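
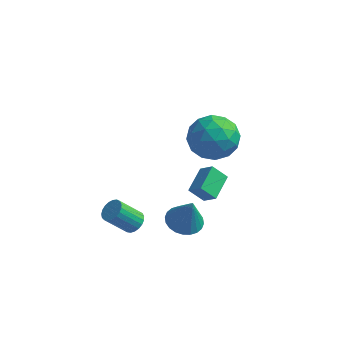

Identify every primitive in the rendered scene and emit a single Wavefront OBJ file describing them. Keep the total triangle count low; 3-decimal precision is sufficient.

v -1.527 -2.753 -2.605
v -1.119 -2.554 -2.197
v -1.985 -3.089 -1.068
v -2.393 -3.287 -1.475
v -1.272 -2.353 -2.22
v -2.138 -2.888 -1.091
v -1.47 -2.222 -2.309
v -2.336 -2.757 -1.18
v -1.678 -2.182 -2.45
v -2.543 -2.717 -1.321
v -1.859 -2.241 -2.617
v -2.725 -2.776 -1.488
v -1.983 -2.388 -2.782
v -2.849 -2.923 -1.653
v -2.028 -2.599 -2.916
v -2.894 -3.133 -1.787
v -1.987 -2.836 -2.997
v -2.853 -3.37 -1.867
v -1.866 -3.058 -3.009
v -2.732 -3.593 -1.88
v -1.686 -3.228 -2.952
v -2.552 -3.763 -1.823
v -1.479 -3.316 -2.835
v -2.345 -3.85 -1.705
v -1.28 -3.306 -2.677
v -2.146 -3.84 -1.548
v -1.124 -3.2 -2.508
v -1.99 -3.735 -1.379
v -1.038 -3.017 -2.355
v -1.904 -3.552 -1.226
v -1.036 -2.789 -2.245
v -1.902 -3.323 -1.116
v 0.552 -1.225 3.685
v 1.193 -0.15 3.696
v 2.087 -2.13 2.724
v 2.728 -1.055 2.735
v 2.523 -1.673 3.804
v 1.575 -1.113 4.398
v 1.705 -1.167 2.022
v 0.757 -0.607 2.616
v 1.906 -0.114 2.669
v 2.411 -0.427 3.77
v 0.869 -1.853 2.65
v 1.374 -2.166 3.751
v 0.738 -0.608 3.775
v 2.542 -1.672 2.645
v 2.422 -2.035 3.273
v 2.798 -1.403 3.28
v 0.962 -1.174 4.188
v 1.339 -0.543 4.194
v 2.121 -1.438 4.257
v 1.941 -1.737 2.226
v 2.318 -1.106 2.232
v 0.482 -0.877 3.14
v 0.858 -0.245 3.147
v 1.159 -0.842 2.163
v 1.534 0.045 3.178
v 2.436 -0.487 2.612
v 1.835 -0.553 2.194
v 1.277 -0.224 2.543
v 1.831 -0.139 3.825
v 2.733 -0.671 3.26
v 2.612 -1.034 3.888
v 2.055 -0.705 4.237
v 2.25 -0.118 3.221
v 0.547 -1.609 3.16
v 1.449 -2.141 2.595
v 1.225 -1.575 2.183
v 0.668 -1.246 2.532
v 0.844 -1.793 3.808
v 1.746 -2.325 3.242
v 2.003 -2.056 3.877
v 1.445 -1.727 4.226
v 1.03 -2.162 3.199
v 1.1 -3.37 -0.941
v 1.621 -4.046 -1.154
v 1.54 -3.53 0.641
v 1.837 -3.782 -1.188
v 1.941 -3.455 -1.184
v 1.917 -3.114 -1.143
v 1.769 -2.813 -1.071
v 1.518 -2.597 -0.98
v 1.204 -2.498 -0.882
v 0.874 -2.532 -0.794
v 0.578 -2.694 -0.728
v 0.362 -2.959 -0.694
v 0.258 -3.286 -0.698
v 0.282 -3.626 -0.739
v 0.431 -3.927 -0.811
v 0.681 -4.143 -0.902
v 0.995 -4.242 -1
v 1.325 -4.208 -1.088
v 0.039 0.134 -2.385
v 0.706 -0.094 -1.779
v 0.134 1.51 -1.972
v 0.801 1.282 -1.366
v 0.739 0.298 -3.094
v 1.406 0.07 -2.488
v 0.834 1.674 -2.681
v 1.501 1.446 -2.075
f 2 1 5
f 2 5 3
f 3 5 6
f 3 6 4
f 5 1 7
f 5 7 6
f 6 7 8
f 6 8 4
f 7 1 9
f 7 9 8
f 8 9 10
f 8 10 4
f 9 1 11
f 9 11 10
f 10 11 12
f 10 12 4
f 11 1 13
f 11 13 12
f 12 13 14
f 12 14 4
f 13 1 15
f 13 15 14
f 14 15 16
f 14 16 4
f 15 1 17
f 15 17 16
f 16 17 18
f 16 18 4
f 17 1 19
f 17 19 18
f 18 19 20
f 18 20 4
f 19 1 21
f 19 21 20
f 20 21 22
f 20 22 4
f 21 1 23
f 21 23 22
f 22 23 24
f 22 24 4
f 23 1 25
f 23 25 24
f 24 25 26
f 24 26 4
f 25 1 27
f 25 27 26
f 26 27 28
f 26 28 4
f 27 1 29
f 27 29 28
f 28 29 30
f 28 30 4
f 29 1 31
f 29 31 30
f 30 31 32
f 30 32 4
f 31 1 2
f 31 2 32
f 32 2 3
f 32 3 4
f 33 70 49
f 70 44 73
f 49 73 38
f 70 73 49
f 33 49 45
f 49 38 50
f 45 50 34
f 49 50 45
f 33 45 54
f 45 34 55
f 54 55 40
f 45 55 54
f 33 54 66
f 54 40 69
f 66 69 43
f 54 69 66
f 33 66 70
f 66 43 74
f 70 74 44
f 66 74 70
f 34 50 61
f 50 38 64
f 61 64 42
f 50 64 61
f 38 73 51
f 73 44 72
f 51 72 37
f 73 72 51
f 44 74 71
f 74 43 67
f 71 67 35
f 74 67 71
f 43 69 68
f 69 40 56
f 68 56 39
f 69 56 68
f 40 55 60
f 55 34 57
f 60 57 41
f 55 57 60
f 36 62 48
f 62 42 63
f 48 63 37
f 62 63 48
f 36 48 46
f 48 37 47
f 46 47 35
f 48 47 46
f 36 46 53
f 46 35 52
f 53 52 39
f 46 52 53
f 36 53 58
f 53 39 59
f 58 59 41
f 53 59 58
f 36 58 62
f 58 41 65
f 62 65 42
f 58 65 62
f 37 63 51
f 63 42 64
f 51 64 38
f 63 64 51
f 35 47 71
f 47 37 72
f 71 72 44
f 47 72 71
f 39 52 68
f 52 35 67
f 68 67 43
f 52 67 68
f 41 59 60
f 59 39 56
f 60 56 40
f 59 56 60
f 42 65 61
f 65 41 57
f 61 57 34
f 65 57 61
f 76 75 78
f 76 78 77
f 78 75 79
f 78 79 77
f 79 75 80
f 79 80 77
f 80 75 81
f 80 81 77
f 81 75 82
f 81 82 77
f 82 75 83
f 82 83 77
f 83 75 84
f 83 84 77
f 84 75 85
f 84 85 77
f 85 75 86
f 85 86 77
f 86 75 87
f 86 87 77
f 87 75 88
f 87 88 77
f 88 75 89
f 88 89 77
f 89 75 90
f 89 90 77
f 90 75 91
f 90 91 77
f 91 75 92
f 91 92 77
f 92 75 76
f 92 76 77
f 94 96 93
f 97 94 93
f 93 96 95
f 95 97 93
f 94 100 96
f 98 94 97
f 98 100 94
f 96 100 95
f 99 97 95
f 95 100 99
f 99 98 97
f 100 98 99



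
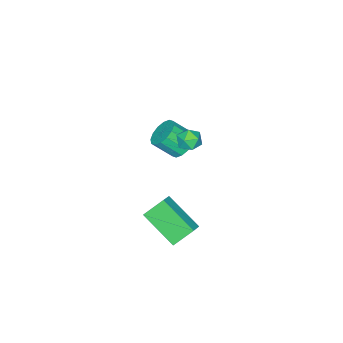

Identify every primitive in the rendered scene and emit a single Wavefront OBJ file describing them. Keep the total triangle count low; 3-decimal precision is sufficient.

v -2.27 -1.914 0.791
v -1.611 -1.48 0.776
v -1.07 -2.272 1.654
v -1.73 -2.706 1.669
v -1.841 -1.312 1.069
v -1.3 -2.104 1.947
v -2.187 -1.306 1.288
v -1.646 -2.097 2.166
v -2.555 -1.462 1.373
v -2.014 -2.254 2.251
v -2.846 -1.74 1.303
v -2.306 -2.531 2.181
v -2.984 -2.064 1.095
v -2.443 -2.856 1.973
v -2.93 -2.348 0.806
v -2.389 -3.14 1.684
v -2.7 -2.516 0.513
v -2.159 -3.308 1.391
v -2.354 -2.523 0.294
v -1.813 -3.314 1.172
v -1.986 -2.366 0.209
v -1.445 -3.158 1.087
v -1.694 -2.089 0.279
v -1.154 -2.88 1.157
v -1.557 -1.764 0.487
v -1.016 -2.556 1.365
v -0.338 0.492 -2.334
v -0.416 -1.283 -1.233
v 0.35 0.714 -1.926
v 0.271 -1.06 -0.825
v 0.389 -0.1 -3.235
v 0.31 -1.874 -2.134
v 1.076 0.123 -2.827
v 0.998 -1.652 -1.726
v -0.909 0.048 3.948
v -0.633 0.391 3.482
v -0.107 -0.611 3.938
v 0.169 -0.268 3.472
v 0.12 -0.024 4.063
v -0.376 0.383 4.069
v -0.364 -0.603 3.351
v -0.86 -0.196 3.357
v -0.297 -0.012 3.112
v 0.003 0.347 3.552
v -0.743 -0.567 3.868
v -0.443 -0.208 4.308
f 2 1 5
f 2 5 3
f 3 5 6
f 3 6 4
f 5 1 7
f 5 7 6
f 6 7 8
f 6 8 4
f 7 1 9
f 7 9 8
f 8 9 10
f 8 10 4
f 9 1 11
f 9 11 10
f 10 11 12
f 10 12 4
f 11 1 13
f 11 13 12
f 12 13 14
f 12 14 4
f 13 1 15
f 13 15 14
f 14 15 16
f 14 16 4
f 15 1 17
f 15 17 16
f 16 17 18
f 16 18 4
f 17 1 19
f 17 19 18
f 18 19 20
f 18 20 4
f 19 1 21
f 19 21 20
f 20 21 22
f 20 22 4
f 21 1 23
f 21 23 22
f 22 23 24
f 22 24 4
f 23 1 25
f 23 25 24
f 24 25 26
f 24 26 4
f 25 1 2
f 25 2 26
f 26 2 3
f 26 3 4
f 28 30 27
f 31 28 27
f 27 30 29
f 29 31 27
f 28 34 30
f 32 28 31
f 32 34 28
f 30 34 29
f 33 31 29
f 29 34 33
f 33 32 31
f 34 32 33
f 35 46 40
f 35 40 36
f 35 36 42
f 35 42 45
f 35 45 46
f 36 40 44
f 40 46 39
f 46 45 37
f 45 42 41
f 42 36 43
f 38 44 39
f 38 39 37
f 38 37 41
f 38 41 43
f 38 43 44
f 39 44 40
f 37 39 46
f 41 37 45
f 43 41 42
f 44 43 36



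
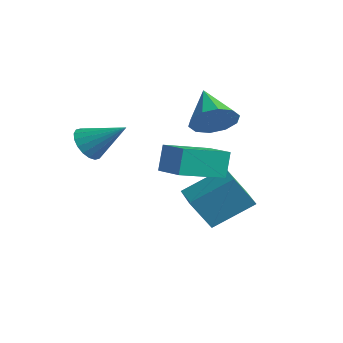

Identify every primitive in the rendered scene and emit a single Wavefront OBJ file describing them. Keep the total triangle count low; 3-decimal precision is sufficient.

v 1.199 1.338 2.083
v 1.726 1.095 2.983
v -0.299 2.062 3.157
v 1.896 1.71 2.806
v 1.8 2.182 2.353
v 1.474 2.332 1.797
v 1.044 2.102 1.351
v 0.673 1.581 1.184
v 0.503 0.967 1.361
v 0.599 0.495 1.814
v 0.924 0.345 2.37
v 1.355 0.574 2.816
v -1.326 -3.099 1.197
v -0.685 -3.531 0.776
v 0.006 -2.201 2.303
v -0.727 -3.206 0.562
v -0.887 -2.86 0.473
v -1.134 -2.561 0.528
v -1.419 -2.369 0.716
v -1.686 -2.321 0.999
v -1.881 -2.428 1.321
v -1.967 -2.667 1.618
v -1.925 -2.992 1.833
v -1.765 -3.339 1.921
v -1.518 -3.638 1.866
v -1.233 -3.83 1.679
v -0.966 -3.877 1.396
v -0.771 -3.771 1.074
v 2.536 -1.096 -1.315
v 3.346 0.52 -0.188
v 1.167 -0.371 -1.37
v 1.978 1.245 -0.243
v 3.002 -0.325 -2.757
v 3.813 1.291 -1.63
v 1.634 0.4 -2.812
v 2.444 2.016 -1.685
v 2.813 -2.887 1.122
v 2.599 -2.479 2.306
v 3.22 -0.888 0.508
v 3.006 -0.481 1.692
v 4.254 -3.079 1.448
v 4.04 -2.672 2.632
v 4.661 -1.081 0.834
v 4.447 -0.673 2.018
f 2 1 4
f 2 4 3
f 4 1 5
f 4 5 3
f 5 1 6
f 5 6 3
f 6 1 7
f 6 7 3
f 7 1 8
f 7 8 3
f 8 1 9
f 8 9 3
f 9 1 10
f 9 10 3
f 10 1 11
f 10 11 3
f 11 1 12
f 11 12 3
f 12 1 2
f 12 2 3
f 14 13 16
f 14 16 15
f 16 13 17
f 16 17 15
f 17 13 18
f 17 18 15
f 18 13 19
f 18 19 15
f 19 13 20
f 19 20 15
f 20 13 21
f 20 21 15
f 21 13 22
f 21 22 15
f 22 13 23
f 22 23 15
f 23 13 24
f 23 24 15
f 24 13 25
f 24 25 15
f 25 13 26
f 25 26 15
f 26 13 27
f 26 27 15
f 27 13 28
f 27 28 15
f 28 13 14
f 28 14 15
f 30 32 29
f 33 30 29
f 29 32 31
f 31 33 29
f 30 36 32
f 34 30 33
f 34 36 30
f 32 36 31
f 35 33 31
f 31 36 35
f 35 34 33
f 36 34 35
f 38 40 37
f 41 38 37
f 37 40 39
f 39 41 37
f 38 44 40
f 42 38 41
f 42 44 38
f 40 44 39
f 43 41 39
f 39 44 43
f 43 42 41
f 44 42 43



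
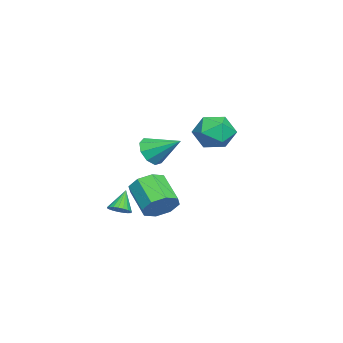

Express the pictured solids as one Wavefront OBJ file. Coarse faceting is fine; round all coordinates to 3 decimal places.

v 0.077 0.771 3.049
v 0.784 0.88 2.462
v 0.976 0.04 3.998
v 1.683 0.149 3.411
v 1.334 0.882 3.855
v 0.779 1.333 3.269
v 0.981 -0.413 3.191
v 0.426 0.038 2.605
v 1.343 0.148 2.55
v 1.561 0.948 2.96
v 0.199 -0.028 3.5
v 0.417 0.772 3.91
v -1.579 -2.354 -1.985
v -0.919 -2.575 -1.497
v -1.861 -3.427 -0.608
v -2.521 -3.206 -1.095
v -1.212 -2.033 -1.288
v -2.154 -2.885 -0.399
v -1.72 -1.679 -1.488
v -2.662 -2.531 -0.598
v -2.146 -1.721 -1.978
v -3.088 -2.572 -1.089
v -2.239 -2.133 -2.472
v -3.181 -2.985 -1.583
v -1.946 -2.675 -2.681
v -2.888 -3.527 -1.792
v -1.438 -3.029 -2.482
v -2.38 -3.881 -1.592
v -1.012 -2.988 -1.991
v -1.954 -3.839 -1.102
v 1.111 -1.993 2.058
v 1.499 -1.732 1.497
v 1.349 -0.747 2.802
v 1.018 -1.609 1.444
v 0.581 -1.665 1.679
v 0.392 -1.875 2.09
v 0.539 -2.14 2.487
v 0.955 -2.336 2.683
v 1.443 -2.372 2.587
v 1.777 -2.23 2.243
v 1.799 -1.977 1.813
v -0.433 -3.778 -1.861
v -0.032 -3.91 -1.558
v -1.067 -3.682 -0.979
v -0.012 -3.695 -1.567
v -0.065 -3.494 -1.627
v -0.182 -3.343 -1.728
v -0.342 -3.266 -1.851
v -0.518 -3.278 -1.976
v -0.679 -3.377 -2.082
v -0.798 -3.545 -2.149
v -0.854 -3.753 -2.166
v -0.836 -3.966 -2.13
v -0.75 -4.146 -2.048
v -0.608 -4.262 -1.934
v -0.436 -4.295 -1.807
v -0.264 -4.239 -1.689
v -0.121 -4.103 -1.601
f 1 12 6
f 1 6 2
f 1 2 8
f 1 8 11
f 1 11 12
f 2 6 10
f 6 12 5
f 12 11 3
f 11 8 7
f 8 2 9
f 4 10 5
f 4 5 3
f 4 3 7
f 4 7 9
f 4 9 10
f 5 10 6
f 3 5 12
f 7 3 11
f 9 7 8
f 10 9 2
f 14 13 17
f 14 17 15
f 15 17 18
f 15 18 16
f 17 13 19
f 17 19 18
f 18 19 20
f 18 20 16
f 19 13 21
f 19 21 20
f 20 21 22
f 20 22 16
f 21 13 23
f 21 23 22
f 22 23 24
f 22 24 16
f 23 13 25
f 23 25 24
f 24 25 26
f 24 26 16
f 25 13 27
f 25 27 26
f 26 27 28
f 26 28 16
f 27 13 29
f 27 29 28
f 28 29 30
f 28 30 16
f 29 13 14
f 29 14 30
f 30 14 15
f 30 15 16
f 32 31 34
f 32 34 33
f 34 31 35
f 34 35 33
f 35 31 36
f 35 36 33
f 36 31 37
f 36 37 33
f 37 31 38
f 37 38 33
f 38 31 39
f 38 39 33
f 39 31 40
f 39 40 33
f 40 31 41
f 40 41 33
f 41 31 32
f 41 32 33
f 43 42 45
f 43 45 44
f 45 42 46
f 45 46 44
f 46 42 47
f 46 47 44
f 47 42 48
f 47 48 44
f 48 42 49
f 48 49 44
f 49 42 50
f 49 50 44
f 50 42 51
f 50 51 44
f 51 42 52
f 51 52 44
f 52 42 53
f 52 53 44
f 53 42 54
f 53 54 44
f 54 42 55
f 54 55 44
f 55 42 56
f 55 56 44
f 56 42 57
f 56 57 44
f 57 42 58
f 57 58 44
f 58 42 43
f 58 43 44



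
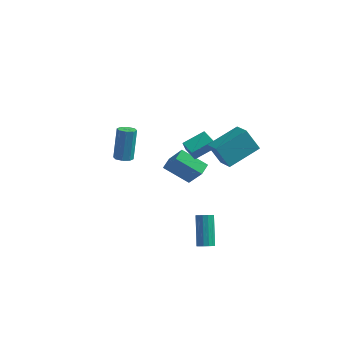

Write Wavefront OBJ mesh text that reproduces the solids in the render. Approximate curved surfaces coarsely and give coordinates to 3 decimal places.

v 3.384 -4.358 -3.965
v 3.653 -4.639 -3.651
v 3.184 -3.423 -2.161
v 2.916 -3.142 -2.475
v 3.829 -4.445 -3.754
v 3.361 -3.229 -2.264
v 3.864 -4.223 -3.924
v 3.395 -3.007 -2.434
v 3.747 -4.044 -4.108
v 3.278 -2.828 -2.617
v 3.514 -3.965 -4.245
v 3.045 -2.749 -2.755
v 3.24 -4.01 -4.294
v 2.772 -2.794 -2.804
v 3.012 -4.166 -4.239
v 2.544 -2.95 -2.748
v 2.903 -4.383 -4.096
v 2.434 -3.167 -2.606
v 2.946 -4.592 -3.912
v 2.477 -3.376 -2.422
v 3.128 -4.727 -3.745
v 2.659 -3.511 -2.255
v 3.392 -4.744 -3.648
v 2.923 -3.528 -2.157
v 1.374 -0.237 -0.425
v 1.308 -0.58 0.361
v 0.642 0.351 -0.23
v 0.576 0.008 0.556
v 2.304 0.752 0.084
v 2.238 0.409 0.87
v 1.572 1.34 0.279
v 1.506 0.997 1.065
v -3.403 1.251 -2.769
v -2.839 1.379 -2.805
v -2.893 2.158 -0.867
v -3.457 2.029 -0.831
v -3.098 1.711 -2.946
v -3.152 2.49 -1.007
v -3.536 1.773 -2.983
v -3.59 2.552 -1.044
v -3.896 1.529 -2.895
v -3.95 2.308 -0.956
v -3.967 1.122 -2.733
v -4.021 1.901 -0.795
v -3.708 0.79 -2.593
v -3.762 1.569 -0.654
v -3.27 0.728 -2.556
v -3.324 1.507 -0.617
v -2.91 0.972 -2.644
v -2.964 1.751 -0.705
v 3.958 -2.109 1.087
v 3.162 -2.053 2.31
v 3.157 -1.179 0.524
v 2.361 -1.123 1.747
v 5.179 -0.617 1.813
v 4.383 -0.561 3.036
v 4.378 0.313 1.25
v 3.582 0.369 2.473
v 0.693 0.794 -3.481
v -0.819 0.718 -2.509
v 0.78 1.575 -3.285
v -0.732 1.499 -2.313
v 1.612 0.341 -2.087
v 0.1 0.265 -1.115
v 1.699 1.122 -1.891
v 0.187 1.046 -0.919
f 2 1 5
f 2 5 3
f 3 5 6
f 3 6 4
f 5 1 7
f 5 7 6
f 6 7 8
f 6 8 4
f 7 1 9
f 7 9 8
f 8 9 10
f 8 10 4
f 9 1 11
f 9 11 10
f 10 11 12
f 10 12 4
f 11 1 13
f 11 13 12
f 12 13 14
f 12 14 4
f 13 1 15
f 13 15 14
f 14 15 16
f 14 16 4
f 15 1 17
f 15 17 16
f 16 17 18
f 16 18 4
f 17 1 19
f 17 19 18
f 18 19 20
f 18 20 4
f 19 1 21
f 19 21 20
f 20 21 22
f 20 22 4
f 21 1 23
f 21 23 22
f 22 23 24
f 22 24 4
f 23 1 2
f 23 2 24
f 24 2 3
f 24 3 4
f 26 28 25
f 29 26 25
f 25 28 27
f 27 29 25
f 26 32 28
f 30 26 29
f 30 32 26
f 28 32 27
f 31 29 27
f 27 32 31
f 31 30 29
f 32 30 31
f 34 33 37
f 34 37 35
f 35 37 38
f 35 38 36
f 37 33 39
f 37 39 38
f 38 39 40
f 38 40 36
f 39 33 41
f 39 41 40
f 40 41 42
f 40 42 36
f 41 33 43
f 41 43 42
f 42 43 44
f 42 44 36
f 43 33 45
f 43 45 44
f 44 45 46
f 44 46 36
f 45 33 47
f 45 47 46
f 46 47 48
f 46 48 36
f 47 33 49
f 47 49 48
f 48 49 50
f 48 50 36
f 49 33 34
f 49 34 50
f 50 34 35
f 50 35 36
f 52 54 51
f 55 52 51
f 51 54 53
f 53 55 51
f 52 58 54
f 56 52 55
f 56 58 52
f 54 58 53
f 57 55 53
f 53 58 57
f 57 56 55
f 58 56 57
f 60 62 59
f 63 60 59
f 59 62 61
f 61 63 59
f 60 66 62
f 64 60 63
f 64 66 60
f 62 66 61
f 65 63 61
f 61 66 65
f 65 64 63
f 66 64 65



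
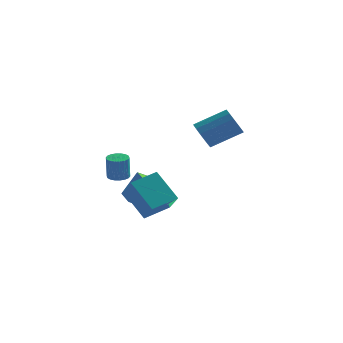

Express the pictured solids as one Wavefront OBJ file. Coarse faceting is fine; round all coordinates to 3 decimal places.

v 1.615 -0.297 2.408
v 2.07 -0.97 2.045
v 3.719 -0.377 3.008
v 3.265 0.297 3.372
v 2.117 -0.62 1.748
v 3.766 -0.027 2.712
v 2.03 -0.184 1.629
v 3.679 0.409 2.592
v 1.832 0.222 1.718
v 3.481 0.815 2.682
v 1.575 0.489 1.993
v 3.225 1.083 2.956
v 1.33 0.546 2.378
v 2.979 1.139 3.342
v 1.161 0.377 2.772
v 2.81 0.97 3.735
v 1.114 0.027 3.068
v 2.763 0.62 4.032
v 1.201 -0.409 3.188
v 2.85 0.184 4.151
v 1.399 -0.815 3.098
v 3.048 -0.222 4.062
v 1.655 -1.083 2.824
v 3.305 -0.489 3.787
v 1.901 -1.139 2.438
v 3.55 -0.546 3.402
v -2.246 -3.023 0.323
v -1.737 -2.707 0.357
v -1.745 -2.841 1.73
v -2.254 -3.157 1.697
v -1.925 -2.519 0.374
v -1.933 -2.653 1.748
v -2.177 -2.43 0.382
v -2.184 -2.564 1.755
v -2.443 -2.458 0.377
v -2.45 -2.593 1.751
v -2.669 -2.599 0.362
v -2.676 -2.733 1.736
v -2.812 -2.823 0.34
v -2.819 -2.958 1.713
v -2.843 -3.087 0.314
v -2.85 -3.222 1.687
v -2.755 -3.339 0.29
v -2.763 -3.473 1.663
v -2.567 -3.527 0.272
v -2.575 -3.661 1.646
v -2.316 -3.616 0.265
v -2.323 -3.75 1.638
v -2.05 -3.587 0.269
v -2.057 -3.722 1.643
v -1.824 -3.447 0.284
v -1.831 -3.581 1.658
v -1.681 -3.222 0.307
v -1.688 -3.357 1.68
v -1.65 -2.958 0.333
v -1.657 -3.093 1.706
v -0.844 -1.249 -2.715
v -2.131 -0.437 -1.21
v -1.539 0.107 -4.041
v -2.826 0.919 -2.536
v 0.346 -0.199 -2.264
v -0.941 0.613 -0.759
v -0.349 1.157 -3.59
v -1.636 1.969 -2.085
v -1.738 3.147 -4.716
v -2.885 2.549 -3.957
v -2.397 4.45 -4.686
v -3.544 3.852 -3.928
v -0.916 3.528 -3.172
v -2.063 2.93 -2.414
v -1.575 4.831 -3.143
v -2.722 4.233 -2.384
f 2 1 5
f 2 5 3
f 3 5 6
f 3 6 4
f 5 1 7
f 5 7 6
f 6 7 8
f 6 8 4
f 7 1 9
f 7 9 8
f 8 9 10
f 8 10 4
f 9 1 11
f 9 11 10
f 10 11 12
f 10 12 4
f 11 1 13
f 11 13 12
f 12 13 14
f 12 14 4
f 13 1 15
f 13 15 14
f 14 15 16
f 14 16 4
f 15 1 17
f 15 17 16
f 16 17 18
f 16 18 4
f 17 1 19
f 17 19 18
f 18 19 20
f 18 20 4
f 19 1 21
f 19 21 20
f 20 21 22
f 20 22 4
f 21 1 23
f 21 23 22
f 22 23 24
f 22 24 4
f 23 1 25
f 23 25 24
f 24 25 26
f 24 26 4
f 25 1 2
f 25 2 26
f 26 2 3
f 26 3 4
f 28 27 31
f 28 31 29
f 29 31 32
f 29 32 30
f 31 27 33
f 31 33 32
f 32 33 34
f 32 34 30
f 33 27 35
f 33 35 34
f 34 35 36
f 34 36 30
f 35 27 37
f 35 37 36
f 36 37 38
f 36 38 30
f 37 27 39
f 37 39 38
f 38 39 40
f 38 40 30
f 39 27 41
f 39 41 40
f 40 41 42
f 40 42 30
f 41 27 43
f 41 43 42
f 42 43 44
f 42 44 30
f 43 27 45
f 43 45 44
f 44 45 46
f 44 46 30
f 45 27 47
f 45 47 46
f 46 47 48
f 46 48 30
f 47 27 49
f 47 49 48
f 48 49 50
f 48 50 30
f 49 27 51
f 49 51 50
f 50 51 52
f 50 52 30
f 51 27 53
f 51 53 52
f 52 53 54
f 52 54 30
f 53 27 55
f 53 55 54
f 54 55 56
f 54 56 30
f 55 27 28
f 55 28 56
f 56 28 29
f 56 29 30
f 58 60 57
f 61 58 57
f 57 60 59
f 59 61 57
f 58 64 60
f 62 58 61
f 62 64 58
f 60 64 59
f 63 61 59
f 59 64 63
f 63 62 61
f 64 62 63
f 66 68 65
f 69 66 65
f 65 68 67
f 67 69 65
f 66 72 68
f 70 66 69
f 70 72 66
f 68 72 67
f 71 69 67
f 67 72 71
f 71 70 69
f 72 70 71



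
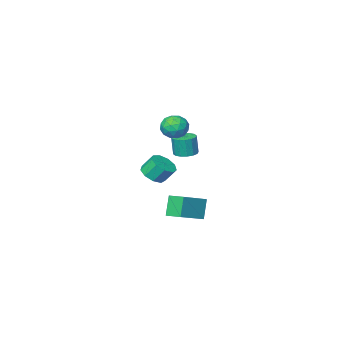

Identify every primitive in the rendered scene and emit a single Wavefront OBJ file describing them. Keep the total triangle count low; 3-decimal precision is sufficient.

v 2.413 1.883 4.481
v 2.868 2.492 4.032
v 3.152 0.848 3.828
v 3.607 1.457 3.379
v 3.727 1.37 4.249
v 3.27 2.009 4.653
v 2.75 1.331 3.207
v 2.293 1.97 3.611
v 3.076 2.151 3.244
v 3.68 2.175 3.888
v 2.34 1.165 3.972
v 2.944 1.189 4.616
v 2.576 2.278 4.314
v 3.444 1.062 3.546
v 3.515 1.011 4.058
v 3.782 1.369 3.793
v 2.812 1.994 4.679
v 3.08 2.352 4.415
v 3.584 1.693 4.543
v 2.94 0.988 3.445
v 3.208 1.346 3.181
v 2.238 1.971 4.067
v 2.505 2.329 3.802
v 2.436 1.647 3.317
v 2.966 2.435 3.587
v 3.4 1.827 3.203
v 2.896 1.753 3.102
v 2.628 2.129 3.339
v 3.321 2.45 3.965
v 3.755 1.842 3.581
v 3.825 1.79 4.093
v 3.557 2.166 4.331
v 3.443 2.249 3.502
v 2.265 1.498 4.279
v 2.699 0.89 3.895
v 2.463 1.174 3.529
v 2.195 1.55 3.767
v 2.62 1.513 4.657
v 3.054 0.905 4.273
v 3.392 1.211 4.521
v 3.124 1.587 4.758
v 2.577 1.091 4.358
v 0.501 -0.859 -4.922
v 0.02 -1.307 -3.574
v 0.151 0.222 -4.688
v -0.33 -0.226 -3.34
v 2.35 -0.434 -4.12
v 1.869 -0.882 -2.772
v 2 0.647 -3.886
v 1.519 0.199 -2.538
v 0.25 -1.648 0.088
v 0.927 -1.965 0.026
v 1.007 -2.049 1.351
v 0.33 -1.732 1.412
v 0.996 -1.583 0.046
v 1.076 -1.668 1.371
v 0.865 -1.219 0.078
v 0.946 -1.304 1.402
v 0.569 -0.97 0.111
v 0.65 -1.054 1.436
v 0.188 -0.902 0.139
v 0.269 -0.987 1.464
v -0.177 -1.034 0.153
v -0.096 -1.119 1.478
v -0.427 -1.331 0.149
v -0.347 -1.415 1.474
v -0.496 -1.712 0.129
v -0.416 -1.797 1.454
v -0.366 -2.076 0.098
v -0.285 -2.161 1.422
v -0.07 -2.326 0.064
v 0.011 -2.41 1.389
v 0.311 -2.393 0.036
v 0.392 -2.478 1.361
v 0.676 -2.261 0.022
v 0.757 -2.346 1.347
v 3.572 0.186 -0.22
v 4.328 0.581 -0.048
v 3.863 1.069 0.872
v 3.108 0.674 0.7
v 3.993 0.926 -0.399
v 3.529 1.414 0.52
v 3.462 0.924 -0.667
v 2.997 1.412 0.253
v 2.982 0.577 -0.725
v 2.517 1.065 0.194
v 2.778 0.047 -0.547
v 2.314 0.535 0.373
v 2.946 -0.418 -0.216
v 2.482 0.07 0.704
v 3.407 -0.6 0.114
v 2.942 -0.113 1.033
v 3.945 -0.415 0.287
v 3.481 0.073 1.207
v 4.309 0.052 0.223
v 3.844 0.54 1.143
f 1 38 17
f 38 12 41
f 17 41 6
f 38 41 17
f 1 17 13
f 17 6 18
f 13 18 2
f 17 18 13
f 1 13 22
f 13 2 23
f 22 23 8
f 13 23 22
f 1 22 34
f 22 8 37
f 34 37 11
f 22 37 34
f 1 34 38
f 34 11 42
f 38 42 12
f 34 42 38
f 2 18 29
f 18 6 32
f 29 32 10
f 18 32 29
f 6 41 19
f 41 12 40
f 19 40 5
f 41 40 19
f 12 42 39
f 42 11 35
f 39 35 3
f 42 35 39
f 11 37 36
f 37 8 24
f 36 24 7
f 37 24 36
f 8 23 28
f 23 2 25
f 28 25 9
f 23 25 28
f 4 30 16
f 30 10 31
f 16 31 5
f 30 31 16
f 4 16 14
f 16 5 15
f 14 15 3
f 16 15 14
f 4 14 21
f 14 3 20
f 21 20 7
f 14 20 21
f 4 21 26
f 21 7 27
f 26 27 9
f 21 27 26
f 4 26 30
f 26 9 33
f 30 33 10
f 26 33 30
f 5 31 19
f 31 10 32
f 19 32 6
f 31 32 19
f 3 15 39
f 15 5 40
f 39 40 12
f 15 40 39
f 7 20 36
f 20 3 35
f 36 35 11
f 20 35 36
f 9 27 28
f 27 7 24
f 28 24 8
f 27 24 28
f 10 33 29
f 33 9 25
f 29 25 2
f 33 25 29
f 44 46 43
f 47 44 43
f 43 46 45
f 45 47 43
f 44 50 46
f 48 44 47
f 48 50 44
f 46 50 45
f 49 47 45
f 45 50 49
f 49 48 47
f 50 48 49
f 52 51 55
f 52 55 53
f 53 55 56
f 53 56 54
f 55 51 57
f 55 57 56
f 56 57 58
f 56 58 54
f 57 51 59
f 57 59 58
f 58 59 60
f 58 60 54
f 59 51 61
f 59 61 60
f 60 61 62
f 60 62 54
f 61 51 63
f 61 63 62
f 62 63 64
f 62 64 54
f 63 51 65
f 63 65 64
f 64 65 66
f 64 66 54
f 65 51 67
f 65 67 66
f 66 67 68
f 66 68 54
f 67 51 69
f 67 69 68
f 68 69 70
f 68 70 54
f 69 51 71
f 69 71 70
f 70 71 72
f 70 72 54
f 71 51 73
f 71 73 72
f 72 73 74
f 72 74 54
f 73 51 75
f 73 75 74
f 74 75 76
f 74 76 54
f 75 51 52
f 75 52 76
f 76 52 53
f 76 53 54
f 78 77 81
f 78 81 79
f 79 81 82
f 79 82 80
f 81 77 83
f 81 83 82
f 82 83 84
f 82 84 80
f 83 77 85
f 83 85 84
f 84 85 86
f 84 86 80
f 85 77 87
f 85 87 86
f 86 87 88
f 86 88 80
f 87 77 89
f 87 89 88
f 88 89 90
f 88 90 80
f 89 77 91
f 89 91 90
f 90 91 92
f 90 92 80
f 91 77 93
f 91 93 92
f 92 93 94
f 92 94 80
f 93 77 95
f 93 95 94
f 94 95 96
f 94 96 80
f 95 77 78
f 95 78 96
f 96 78 79
f 96 79 80



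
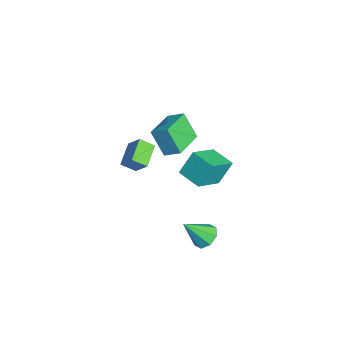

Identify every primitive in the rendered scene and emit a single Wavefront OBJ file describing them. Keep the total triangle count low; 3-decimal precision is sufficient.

v -1.539 1.026 -3.925
v -0.759 1.611 -4.026
v -2.021 1.934 -2.375
v -1.132 1.844 -4.278
v -1.614 1.858 -4.436
v -2.076 1.649 -4.457
v -2.394 1.273 -4.336
v -2.483 0.83 -4.104
v -2.319 0.44 -3.824
v -1.946 0.207 -3.571
v -1.464 0.193 -3.413
v -1.002 0.402 -3.392
v -0.684 0.778 -3.514
v -0.595 1.221 -3.746
v 3.867 0.061 -4.46
v 4.755 0.181 -4.381
v 3.913 -1.261 -2.96
v 4.394 0.616 -3.987
v 3.724 0.725 -3.87
v 3.138 0.445 -4.099
v 2.979 -0.06 -4.539
v 3.34 -0.494 -4.933
v 4.01 -0.604 -5.05
v 4.596 -0.324 -4.821
v 2.37 -0.034 0.532
v 2.061 0.813 1.949
v 3.61 0.843 0.278
v 3.302 1.69 1.695
v 3.598 -1.45 1.645
v 3.29 -0.603 3.062
v 4.839 -0.573 1.391
v 4.53 0.274 2.808
v 2.707 -2.137 2.487
v 2.003 -2.781 4.072
v 1.016 -0.883 2.244
v 0.311 -1.526 3.829
v 3.249 -1.294 3.071
v 2.544 -1.937 4.656
v 1.557 -0.039 2.828
v 0.853 -0.683 4.413
v 0.474 -3.44 -0.869
v 0.3 -4.312 -0.274
v -0.873 -2.764 -0.275
v -1.047 -3.636 0.321
v 1.207 -2.884 0.159
v 1.033 -3.756 0.755
v -0.14 -2.208 0.754
v -0.314 -3.08 1.349
f 2 1 4
f 2 4 3
f 4 1 5
f 4 5 3
f 5 1 6
f 5 6 3
f 6 1 7
f 6 7 3
f 7 1 8
f 7 8 3
f 8 1 9
f 8 9 3
f 9 1 10
f 9 10 3
f 10 1 11
f 10 11 3
f 11 1 12
f 11 12 3
f 12 1 13
f 12 13 3
f 13 1 14
f 13 14 3
f 14 1 2
f 14 2 3
f 16 15 18
f 16 18 17
f 18 15 19
f 18 19 17
f 19 15 20
f 19 20 17
f 20 15 21
f 20 21 17
f 21 15 22
f 21 22 17
f 22 15 23
f 22 23 17
f 23 15 24
f 23 24 17
f 24 15 16
f 24 16 17
f 26 28 25
f 29 26 25
f 25 28 27
f 27 29 25
f 26 32 28
f 30 26 29
f 30 32 26
f 28 32 27
f 31 29 27
f 27 32 31
f 31 30 29
f 32 30 31
f 34 36 33
f 37 34 33
f 33 36 35
f 35 37 33
f 34 40 36
f 38 34 37
f 38 40 34
f 36 40 35
f 39 37 35
f 35 40 39
f 39 38 37
f 40 38 39
f 42 44 41
f 45 42 41
f 41 44 43
f 43 45 41
f 42 48 44
f 46 42 45
f 46 48 42
f 44 48 43
f 47 45 43
f 43 48 47
f 47 46 45
f 48 46 47



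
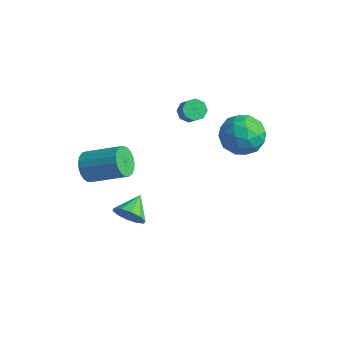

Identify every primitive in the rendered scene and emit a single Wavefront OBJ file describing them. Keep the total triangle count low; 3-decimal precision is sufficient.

v -3.261 3.837 0.047
v -2.89 4.276 -0.086
v -2.268 3.982 0.68
v -2.639 3.543 0.813
v -3.203 4.4 0.216
v -2.58 4.105 0.982
v -3.55 4.194 0.419
v -2.927 3.899 1.184
v -3.728 3.779 0.404
v -3.105 3.484 1.17
v -3.632 3.398 0.18
v -3.01 3.104 0.946
v -3.32 3.275 -0.122
v -2.697 2.98 0.644
v -2.973 3.481 -0.324
v -2.35 3.186 0.441
v -2.795 3.896 -0.31
v -2.172 3.601 0.456
v 1.107 3.661 1.208
v 1.742 2.75 1.31
v -0.142 2.91 2.27
v 0.493 1.999 2.372
v 0.813 2.958 2.842
v 1.585 3.422 2.186
v 0.015 2.238 1.394
v 0.787 2.702 0.738
v 1.067 1.871 1.425
v 1.56 2.316 2.32
v 0.04 3.344 1.26
v 0.533 3.789 2.155
v 1.534 3.271 1.166
v 0.066 2.389 2.414
v 0.254 2.952 2.691
v 0.627 2.417 2.751
v 1.442 3.666 1.68
v 1.815 3.131 1.74
v 1.269 3.253 2.641
v -0.215 2.529 1.84
v 0.158 1.994 1.9
v 0.973 3.243 0.829
v 1.346 2.708 0.889
v 0.331 2.407 0.939
v 1.51 2.22 1.294
v 0.776 1.778 1.918
v 0.495 1.918 1.343
v 0.949 2.191 0.957
v 1.8 2.481 1.82
v 1.066 2.039 2.444
v 1.255 2.603 2.72
v 1.708 2.876 2.334
v 1.404 1.964 1.887
v 0.534 3.621 1.136
v -0.2 3.179 1.76
v -0.108 2.784 1.246
v 0.345 3.057 0.86
v 0.824 3.882 1.662
v 0.09 3.44 2.286
v 0.651 3.469 2.623
v 1.105 3.742 2.237
v 0.196 3.696 1.693
v -3.655 -2.267 0.154
v -3.187 -2.519 -0.431
v -1.697 -1.685 0.402
v -2.165 -1.433 0.986
v -3.287 -2.228 -0.544
v -1.797 -1.393 0.288
v -3.451 -1.943 -0.537
v -1.961 -1.108 0.296
v -3.65 -1.714 -0.41
v -2.16 -0.88 0.422
v -3.849 -1.581 -0.186
v -2.359 -0.747 0.647
v -4.016 -1.567 0.097
v -2.526 -0.732 0.93
v -4.119 -1.673 0.39
v -2.629 -0.839 1.222
v -4.143 -1.883 0.642
v -2.653 -1.048 1.474
v -4.082 -2.159 0.809
v -2.592 -1.324 1.642
v -3.948 -2.453 0.863
v -2.458 -1.619 1.696
v -3.762 -2.716 0.795
v -2.272 -1.881 1.628
v -3.558 -2.901 0.616
v -2.068 -2.066 1.448
v -3.371 -2.976 0.356
v -1.881 -2.142 1.189
v -3.233 -2.929 0.062
v -1.743 -2.094 0.895
v -3.168 -2.767 -0.217
v -1.678 -1.933 0.616
v -1.917 -1.533 -2.828
v -1.566 -1.735 -2.127
v -2.243 -0.447 -2.352
v -1.223 -1.508 -2.411
v -1.145 -1.29 -2.855
v -1.362 -1.165 -3.289
v -1.791 -1.18 -3.546
v -2.268 -1.331 -3.53
v -2.611 -1.558 -3.245
v -2.689 -1.777 -2.801
v -2.472 -1.902 -2.368
v -2.043 -1.886 -2.11
f 2 1 5
f 2 5 3
f 3 5 6
f 3 6 4
f 5 1 7
f 5 7 6
f 6 7 8
f 6 8 4
f 7 1 9
f 7 9 8
f 8 9 10
f 8 10 4
f 9 1 11
f 9 11 10
f 10 11 12
f 10 12 4
f 11 1 13
f 11 13 12
f 12 13 14
f 12 14 4
f 13 1 15
f 13 15 14
f 14 15 16
f 14 16 4
f 15 1 17
f 15 17 16
f 16 17 18
f 16 18 4
f 17 1 2
f 17 2 18
f 18 2 3
f 18 3 4
f 19 56 35
f 56 30 59
f 35 59 24
f 56 59 35
f 19 35 31
f 35 24 36
f 31 36 20
f 35 36 31
f 19 31 40
f 31 20 41
f 40 41 26
f 31 41 40
f 19 40 52
f 40 26 55
f 52 55 29
f 40 55 52
f 19 52 56
f 52 29 60
f 56 60 30
f 52 60 56
f 20 36 47
f 36 24 50
f 47 50 28
f 36 50 47
f 24 59 37
f 59 30 58
f 37 58 23
f 59 58 37
f 30 60 57
f 60 29 53
f 57 53 21
f 60 53 57
f 29 55 54
f 55 26 42
f 54 42 25
f 55 42 54
f 26 41 46
f 41 20 43
f 46 43 27
f 41 43 46
f 22 48 34
f 48 28 49
f 34 49 23
f 48 49 34
f 22 34 32
f 34 23 33
f 32 33 21
f 34 33 32
f 22 32 39
f 32 21 38
f 39 38 25
f 32 38 39
f 22 39 44
f 39 25 45
f 44 45 27
f 39 45 44
f 22 44 48
f 44 27 51
f 48 51 28
f 44 51 48
f 23 49 37
f 49 28 50
f 37 50 24
f 49 50 37
f 21 33 57
f 33 23 58
f 57 58 30
f 33 58 57
f 25 38 54
f 38 21 53
f 54 53 29
f 38 53 54
f 27 45 46
f 45 25 42
f 46 42 26
f 45 42 46
f 28 51 47
f 51 27 43
f 47 43 20
f 51 43 47
f 62 61 65
f 62 65 63
f 63 65 66
f 63 66 64
f 65 61 67
f 65 67 66
f 66 67 68
f 66 68 64
f 67 61 69
f 67 69 68
f 68 69 70
f 68 70 64
f 69 61 71
f 69 71 70
f 70 71 72
f 70 72 64
f 71 61 73
f 71 73 72
f 72 73 74
f 72 74 64
f 73 61 75
f 73 75 74
f 74 75 76
f 74 76 64
f 75 61 77
f 75 77 76
f 76 77 78
f 76 78 64
f 77 61 79
f 77 79 78
f 78 79 80
f 78 80 64
f 79 61 81
f 79 81 80
f 80 81 82
f 80 82 64
f 81 61 83
f 81 83 82
f 82 83 84
f 82 84 64
f 83 61 85
f 83 85 84
f 84 85 86
f 84 86 64
f 85 61 87
f 85 87 86
f 86 87 88
f 86 88 64
f 87 61 89
f 87 89 88
f 88 89 90
f 88 90 64
f 89 61 91
f 89 91 90
f 90 91 92
f 90 92 64
f 91 61 62
f 91 62 92
f 92 62 63
f 92 63 64
f 94 93 96
f 94 96 95
f 96 93 97
f 96 97 95
f 97 93 98
f 97 98 95
f 98 93 99
f 98 99 95
f 99 93 100
f 99 100 95
f 100 93 101
f 100 101 95
f 101 93 102
f 101 102 95
f 102 93 103
f 102 103 95
f 103 93 104
f 103 104 95
f 104 93 94
f 104 94 95



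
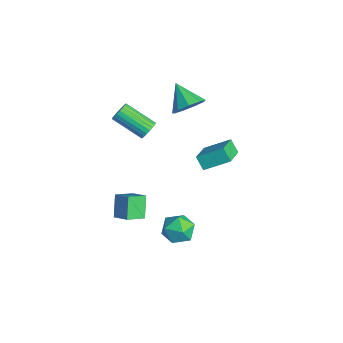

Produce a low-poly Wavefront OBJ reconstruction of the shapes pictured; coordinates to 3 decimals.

v -0.732 -1.844 -3.225
v 0.208 -1.333 -2.702
v -1.043 -0.677 -3.806
v -0.103 -0.166 -3.283
v 0.143 -2.214 -4.437
v 1.083 -1.703 -3.914
v -0.168 -1.047 -5.018
v 0.772 -0.536 -4.495
v 0.004 3.325 0.264
v 0.555 4.753 1.133
v 0.583 3.561 -0.491
v 1.134 4.989 0.378
v 1.366 2.351 1.002
v 1.917 3.779 1.871
v 1.945 2.587 0.247
v 2.496 4.015 1.116
v -0.933 2.732 3.452
v -0.418 3.19 4.258
v -2.327 2.408 4.528
v -0.809 3.685 3.9
v -1.259 3.734 3.333
v -1.555 3.314 2.822
v -1.561 2.622 2.605
v -1.273 1.982 2.785
v -0.826 1.692 3.278
v -0.429 1.89 3.851
v -0.268 2.481 4.238
v -1.061 0.357 1.865
v -0.534 0.072 2.141
v -1.832 -1.283 3.212
v -2.359 -0.997 2.935
v -0.593 0.27 2.322
v -1.891 -1.084 3.393
v -0.733 0.484 2.423
v -2.03 -0.871 3.494
v -0.929 0.676 2.427
v -2.227 -0.679 3.498
v -1.148 0.812 2.335
v -2.446 -0.542 3.406
v -1.352 0.87 2.161
v -2.65 -0.484 3.232
v -1.506 0.84 1.935
v -2.804 -0.515 3.006
v -1.583 0.725 1.698
v -2.881 -0.629 2.769
v -1.57 0.548 1.489
v -2.867 -0.807 2.56
v -1.468 0.337 1.346
v -2.766 -1.017 2.416
v -1.297 0.13 1.291
v -2.594 -1.225 2.362
v -1.084 -0.038 1.337
v -2.382 -1.392 2.407
v -0.868 -0.138 1.473
v -2.166 -1.492 2.544
v -0.685 -0.152 1.677
v -1.983 -1.506 2.748
v -0.567 -0.078 1.913
v -1.865 -1.432 2.984
v 2.671 1.18 -2.883
v 3.232 1.43 -3.775
v 3.608 -0.29 -2.705
v 4.169 -0.04 -3.597
v 4.294 0.548 -2.696
v 3.715 1.457 -2.807
v 3.125 -0.317 -3.673
v 2.546 0.592 -3.784
v 3.513 0.504 -4.264
v 4.235 1.039 -3.66
v 2.605 0.101 -2.82
v 3.327 0.636 -2.216
f 2 4 1
f 5 2 1
f 1 4 3
f 3 5 1
f 2 8 4
f 6 2 5
f 6 8 2
f 4 8 3
f 7 5 3
f 3 8 7
f 7 6 5
f 8 6 7
f 10 12 9
f 13 10 9
f 9 12 11
f 11 13 9
f 10 16 12
f 14 10 13
f 14 16 10
f 12 16 11
f 15 13 11
f 11 16 15
f 15 14 13
f 16 14 15
f 18 17 20
f 18 20 19
f 20 17 21
f 20 21 19
f 21 17 22
f 21 22 19
f 22 17 23
f 22 23 19
f 23 17 24
f 23 24 19
f 24 17 25
f 24 25 19
f 25 17 26
f 25 26 19
f 26 17 27
f 26 27 19
f 27 17 18
f 27 18 19
f 29 28 32
f 29 32 30
f 30 32 33
f 30 33 31
f 32 28 34
f 32 34 33
f 33 34 35
f 33 35 31
f 34 28 36
f 34 36 35
f 35 36 37
f 35 37 31
f 36 28 38
f 36 38 37
f 37 38 39
f 37 39 31
f 38 28 40
f 38 40 39
f 39 40 41
f 39 41 31
f 40 28 42
f 40 42 41
f 41 42 43
f 41 43 31
f 42 28 44
f 42 44 43
f 43 44 45
f 43 45 31
f 44 28 46
f 44 46 45
f 45 46 47
f 45 47 31
f 46 28 48
f 46 48 47
f 47 48 49
f 47 49 31
f 48 28 50
f 48 50 49
f 49 50 51
f 49 51 31
f 50 28 52
f 50 52 51
f 51 52 53
f 51 53 31
f 52 28 54
f 52 54 53
f 53 54 55
f 53 55 31
f 54 28 56
f 54 56 55
f 55 56 57
f 55 57 31
f 56 28 58
f 56 58 57
f 57 58 59
f 57 59 31
f 58 28 29
f 58 29 59
f 59 29 30
f 59 30 31
f 60 71 65
f 60 65 61
f 60 61 67
f 60 67 70
f 60 70 71
f 61 65 69
f 65 71 64
f 71 70 62
f 70 67 66
f 67 61 68
f 63 69 64
f 63 64 62
f 63 62 66
f 63 66 68
f 63 68 69
f 64 69 65
f 62 64 71
f 66 62 70
f 68 66 67
f 69 68 61



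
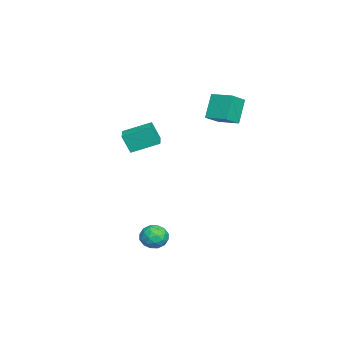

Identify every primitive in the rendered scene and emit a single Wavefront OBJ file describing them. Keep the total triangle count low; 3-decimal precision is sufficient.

v 3.076 -1.102 -4.12
v 3.493 -1.598 -3.6
v 2.027 -1.102 -3.28
v 2.444 -1.598 -2.76
v 2.687 -0.811 -2.867
v 3.335 -0.811 -3.386
v 2.185 -1.889 -3.494
v 2.833 -1.889 -4.013
v 2.942 -2.084 -3.213
v 3.252 -1.418 -2.826
v 2.268 -1.282 -4.054
v 2.578 -0.616 -3.667
v 3.376 -1.35 -3.934
v 2.144 -1.35 -2.946
v 2.286 -0.888 -3.009
v 2.531 -1.179 -2.703
v 3.284 -0.887 -3.808
v 3.529 -1.179 -3.503
v 3.055 -0.716 -3.072
v 1.991 -1.521 -3.377
v 2.236 -1.813 -3.072
v 2.989 -1.521 -4.177
v 3.234 -1.812 -3.871
v 2.465 -1.984 -3.808
v 3.298 -1.927 -3.401
v 2.681 -1.928 -2.907
v 2.529 -2.099 -3.338
v 2.91 -2.098 -3.644
v 3.48 -1.536 -3.173
v 2.864 -1.536 -2.679
v 3.006 -1.073 -2.742
v 3.387 -1.073 -3.047
v 3.156 -1.822 -2.946
v 2.656 -1.164 -4.201
v 2.04 -1.164 -3.707
v 2.133 -1.627 -3.833
v 2.514 -1.627 -4.138
v 2.839 -0.772 -3.973
v 2.222 -0.773 -3.479
v 2.61 -0.602 -3.236
v 2.991 -0.601 -3.542
v 2.364 -0.878 -3.934
v -2.951 -3.484 0.634
v -2.973 -3.966 1.787
v -3.23 -1.897 1.292
v -3.252 -2.379 2.445
v -1.668 -3.301 0.735
v -1.69 -3.783 1.888
v -1.947 -1.714 1.393
v -1.969 -2.196 2.546
v -3.807 1.214 2.477
v -4.658 1.442 3.931
v -3.151 2.424 2.671
v -4.002 2.652 4.125
v -2.878 0.608 3.115
v -3.729 0.836 4.569
v -2.222 1.818 3.309
v -3.073 2.046 4.763
f 1 38 17
f 38 12 41
f 17 41 6
f 38 41 17
f 1 17 13
f 17 6 18
f 13 18 2
f 17 18 13
f 1 13 22
f 13 2 23
f 22 23 8
f 13 23 22
f 1 22 34
f 22 8 37
f 34 37 11
f 22 37 34
f 1 34 38
f 34 11 42
f 38 42 12
f 34 42 38
f 2 18 29
f 18 6 32
f 29 32 10
f 18 32 29
f 6 41 19
f 41 12 40
f 19 40 5
f 41 40 19
f 12 42 39
f 42 11 35
f 39 35 3
f 42 35 39
f 11 37 36
f 37 8 24
f 36 24 7
f 37 24 36
f 8 23 28
f 23 2 25
f 28 25 9
f 23 25 28
f 4 30 16
f 30 10 31
f 16 31 5
f 30 31 16
f 4 16 14
f 16 5 15
f 14 15 3
f 16 15 14
f 4 14 21
f 14 3 20
f 21 20 7
f 14 20 21
f 4 21 26
f 21 7 27
f 26 27 9
f 21 27 26
f 4 26 30
f 26 9 33
f 30 33 10
f 26 33 30
f 5 31 19
f 31 10 32
f 19 32 6
f 31 32 19
f 3 15 39
f 15 5 40
f 39 40 12
f 15 40 39
f 7 20 36
f 20 3 35
f 36 35 11
f 20 35 36
f 9 27 28
f 27 7 24
f 28 24 8
f 27 24 28
f 10 33 29
f 33 9 25
f 29 25 2
f 33 25 29
f 44 46 43
f 47 44 43
f 43 46 45
f 45 47 43
f 44 50 46
f 48 44 47
f 48 50 44
f 46 50 45
f 49 47 45
f 45 50 49
f 49 48 47
f 50 48 49
f 52 54 51
f 55 52 51
f 51 54 53
f 53 55 51
f 52 58 54
f 56 52 55
f 56 58 52
f 54 58 53
f 57 55 53
f 53 58 57
f 57 56 55
f 58 56 57



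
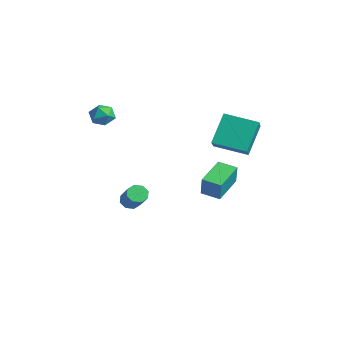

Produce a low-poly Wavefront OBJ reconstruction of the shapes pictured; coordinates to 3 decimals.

v 1.395 2.505 -0.686
v 1.762 2.365 0.416
v 2.184 3.108 -0.872
v 2.55 2.968 0.231
v 2.33 1.132 -1.171
v 2.696 0.992 -0.068
v 3.118 1.735 -1.356
v 3.485 1.595 -0.254
v 0.654 3.34 2.746
v 1.675 2.683 3.537
v 1.786 4.628 2.353
v 2.808 3.971 3.145
v 1.212 2.389 1.235
v 2.234 1.732 2.027
v 2.345 3.677 0.843
v 3.366 3.02 1.634
v -3.564 0.256 -4.149
v -3.322 -0.147 -4.487
v -2.133 -0.32 -3.43
v -2.376 0.084 -3.091
v -3.178 0.262 -4.582
v -1.99 0.089 -3.524
v -3.261 0.668 -4.422
v -2.072 0.495 -3.365
v -3.521 0.833 -4.103
v -2.333 0.66 -3.045
v -3.807 0.66 -3.81
v -2.618 0.487 -2.753
v -3.95 0.251 -3.716
v -2.762 0.078 -2.658
v -3.868 -0.155 -3.875
v -2.679 -0.328 -2.818
v -3.607 -0.32 -4.195
v -2.419 -0.493 -3.137
v -2.697 -1.205 2.743
v -2.003 -1.233 2.571
v -2.697 -2.347 2.929
v -2.003 -2.375 2.757
v -2.209 -2.053 3.361
v -2.209 -1.347 3.246
v -2.491 -2.233 2.254
v -2.491 -1.527 2.139
v -1.876 -1.868 2.269
v -1.702 -1.757 2.953
v -2.998 -1.823 2.547
v -2.824 -1.712 3.231
f 2 4 1
f 5 2 1
f 1 4 3
f 3 5 1
f 2 8 4
f 6 2 5
f 6 8 2
f 4 8 3
f 7 5 3
f 3 8 7
f 7 6 5
f 8 6 7
f 10 12 9
f 13 10 9
f 9 12 11
f 11 13 9
f 10 16 12
f 14 10 13
f 14 16 10
f 12 16 11
f 15 13 11
f 11 16 15
f 15 14 13
f 16 14 15
f 18 17 21
f 18 21 19
f 19 21 22
f 19 22 20
f 21 17 23
f 21 23 22
f 22 23 24
f 22 24 20
f 23 17 25
f 23 25 24
f 24 25 26
f 24 26 20
f 25 17 27
f 25 27 26
f 26 27 28
f 26 28 20
f 27 17 29
f 27 29 28
f 28 29 30
f 28 30 20
f 29 17 31
f 29 31 30
f 30 31 32
f 30 32 20
f 31 17 33
f 31 33 32
f 32 33 34
f 32 34 20
f 33 17 18
f 33 18 34
f 34 18 19
f 34 19 20
f 35 46 40
f 35 40 36
f 35 36 42
f 35 42 45
f 35 45 46
f 36 40 44
f 40 46 39
f 46 45 37
f 45 42 41
f 42 36 43
f 38 44 39
f 38 39 37
f 38 37 41
f 38 41 43
f 38 43 44
f 39 44 40
f 37 39 46
f 41 37 45
f 43 41 42
f 44 43 36



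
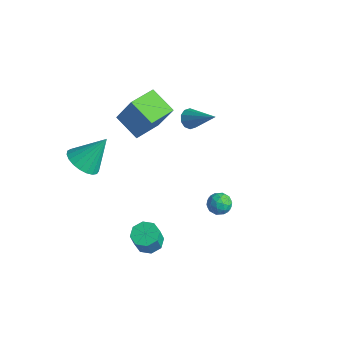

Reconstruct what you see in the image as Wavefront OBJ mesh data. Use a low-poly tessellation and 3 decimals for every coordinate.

v 0.928 -2.891 -3.313
v 1.574 -3.287 -3.567
v 1.779 -3.726 -2.361
v 1.132 -3.329 -2.107
v 1.706 -2.718 -3.383
v 1.91 -3.157 -2.176
v 1.381 -2.25 -3.157
v 1.586 -2.689 -1.951
v 0.791 -2.158 -3.023
v 0.996 -2.596 -1.817
v 0.281 -2.494 -3.059
v 0.486 -2.933 -1.853
v 0.15 -3.063 -3.244
v 0.354 -3.502 -2.037
v 0.474 -3.531 -3.469
v 0.679 -3.97 -2.263
v 1.064 -3.624 -3.603
v 1.269 -4.062 -2.397
v 3.242 -0.039 0.809
v 3.921 0.126 0.714
v 3.499 -1.146 0.726
v 4.178 -0.981 0.631
v 3.874 -0.875 1.257
v 3.715 -0.191 1.309
v 3.705 -0.829 0.131
v 3.546 -0.145 0.183
v 4.207 -0.363 0.295
v 4.311 -0.391 0.991
v 3.109 -0.629 0.449
v 3.213 -0.657 1.145
v 3.559 0.141 0.769
v 3.861 -1.161 0.671
v 3.682 -1.098 1.039
v 4.081 -1.002 0.983
v 3.438 -0.045 1.119
v 3.837 0.051 1.063
v 3.809 -0.537 1.382
v 3.583 -1.071 0.377
v 3.982 -0.975 0.321
v 3.339 -0.018 0.457
v 3.738 0.078 0.401
v 3.611 -0.483 0.058
v 4.126 -0.05 0.467
v 4.277 -0.7 0.418
v 3.999 -0.611 0.124
v 3.906 -0.209 0.154
v 4.187 -0.066 0.876
v 4.338 -0.717 0.827
v 4.159 -0.655 1.195
v 4.066 -0.252 1.226
v 4.355 -0.353 0.63
v 3.082 -0.303 0.613
v 3.233 -0.954 0.564
v 3.354 -0.768 0.214
v 3.261 -0.365 0.245
v 3.143 -0.32 1.022
v 3.294 -0.97 0.973
v 3.514 -0.811 1.286
v 3.421 -0.409 1.316
v 3.065 -0.667 0.81
v -3.395 -3.74 0.901
v -2.689 -3.246 0.285
v -2.885 -2.5 2.479
v -3.053 -3.008 0.215
v -3.477 -2.896 0.265
v -3.886 -2.93 0.424
v -4.211 -3.105 0.666
v -4.394 -3.389 0.949
v -4.405 -3.733 1.223
v -4.241 -4.079 1.442
v -3.931 -4.366 1.567
v -3.529 -4.545 1.577
v -3.103 -4.585 1.471
v -2.728 -4.478 1.265
v -2.468 -4.244 0.997
v -2.368 -3.922 0.713
v -2.446 -3.569 0.46
v -3.477 -1.346 3.143
v -2.591 -1.045 4.944
v -3.704 0.34 2.972
v -2.818 0.642 4.773
v -1.982 -1.222 2.387
v -1.096 -0.92 4.188
v -2.209 0.465 2.216
v -1.323 0.766 4.017
v -3.17 3.558 -0.023
v -2.779 3.627 -0.563
v -1.45 3.862 1.263
v -2.922 4.002 -0.46
v -3.16 4.207 -0.19
v -3.402 4.164 0.143
v -3.555 3.89 0.413
v -3.562 3.489 0.516
v -3.418 3.114 0.413
v -3.18 2.909 0.143
v -2.938 2.952 -0.19
v -2.785 3.226 -0.46
f 2 1 5
f 2 5 3
f 3 5 6
f 3 6 4
f 5 1 7
f 5 7 6
f 6 7 8
f 6 8 4
f 7 1 9
f 7 9 8
f 8 9 10
f 8 10 4
f 9 1 11
f 9 11 10
f 10 11 12
f 10 12 4
f 11 1 13
f 11 13 12
f 12 13 14
f 12 14 4
f 13 1 15
f 13 15 14
f 14 15 16
f 14 16 4
f 15 1 17
f 15 17 16
f 16 17 18
f 16 18 4
f 17 1 2
f 17 2 18
f 18 2 3
f 18 3 4
f 19 56 35
f 56 30 59
f 35 59 24
f 56 59 35
f 19 35 31
f 35 24 36
f 31 36 20
f 35 36 31
f 19 31 40
f 31 20 41
f 40 41 26
f 31 41 40
f 19 40 52
f 40 26 55
f 52 55 29
f 40 55 52
f 19 52 56
f 52 29 60
f 56 60 30
f 52 60 56
f 20 36 47
f 36 24 50
f 47 50 28
f 36 50 47
f 24 59 37
f 59 30 58
f 37 58 23
f 59 58 37
f 30 60 57
f 60 29 53
f 57 53 21
f 60 53 57
f 29 55 54
f 55 26 42
f 54 42 25
f 55 42 54
f 26 41 46
f 41 20 43
f 46 43 27
f 41 43 46
f 22 48 34
f 48 28 49
f 34 49 23
f 48 49 34
f 22 34 32
f 34 23 33
f 32 33 21
f 34 33 32
f 22 32 39
f 32 21 38
f 39 38 25
f 32 38 39
f 22 39 44
f 39 25 45
f 44 45 27
f 39 45 44
f 22 44 48
f 44 27 51
f 48 51 28
f 44 51 48
f 23 49 37
f 49 28 50
f 37 50 24
f 49 50 37
f 21 33 57
f 33 23 58
f 57 58 30
f 33 58 57
f 25 38 54
f 38 21 53
f 54 53 29
f 38 53 54
f 27 45 46
f 45 25 42
f 46 42 26
f 45 42 46
f 28 51 47
f 51 27 43
f 47 43 20
f 51 43 47
f 62 61 64
f 62 64 63
f 64 61 65
f 64 65 63
f 65 61 66
f 65 66 63
f 66 61 67
f 66 67 63
f 67 61 68
f 67 68 63
f 68 61 69
f 68 69 63
f 69 61 70
f 69 70 63
f 70 61 71
f 70 71 63
f 71 61 72
f 71 72 63
f 72 61 73
f 72 73 63
f 73 61 74
f 73 74 63
f 74 61 75
f 74 75 63
f 75 61 76
f 75 76 63
f 76 61 77
f 76 77 63
f 77 61 62
f 77 62 63
f 79 81 78
f 82 79 78
f 78 81 80
f 80 82 78
f 79 85 81
f 83 79 82
f 83 85 79
f 81 85 80
f 84 82 80
f 80 85 84
f 84 83 82
f 85 83 84
f 87 86 89
f 87 89 88
f 89 86 90
f 89 90 88
f 90 86 91
f 90 91 88
f 91 86 92
f 91 92 88
f 92 86 93
f 92 93 88
f 93 86 94
f 93 94 88
f 94 86 95
f 94 95 88
f 95 86 96
f 95 96 88
f 96 86 97
f 96 97 88
f 97 86 87
f 97 87 88



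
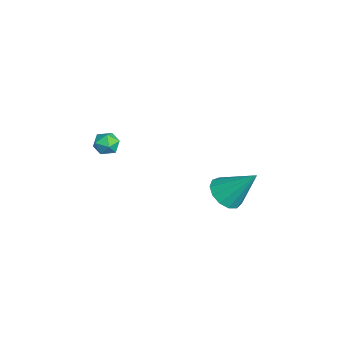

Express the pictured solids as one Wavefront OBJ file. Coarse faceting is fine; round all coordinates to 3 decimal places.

v -0.034 1.885 -4.024
v 0.865 1.887 -4.36
v 0.554 3.175 -2.436
v 0.611 2.3 -4.601
v 0.153 2.58 -4.659
v -0.366 2.64 -4.515
v -0.779 2.46 -4.216
v -0.955 2.097 -3.856
v -0.84 1.667 -3.549
v -0.468 1.306 -3.393
v 0.041 1.128 -3.438
v 0.526 1.191 -3.669
v 0.833 1.474 -4.012
v 2.691 -3.065 1.977
v 3.132 -3.544 1.941
v 1.968 -3.696 1.539
v 2.409 -4.175 1.503
v 2.183 -3.983 2.084
v 2.63 -3.593 2.354
v 2.47 -3.647 1.126
v 2.917 -3.257 1.396
v 2.995 -3.904 1.415
v 2.817 -4.112 2.007
v 2.283 -3.128 1.473
v 2.105 -3.336 2.065
f 2 1 4
f 2 4 3
f 4 1 5
f 4 5 3
f 5 1 6
f 5 6 3
f 6 1 7
f 6 7 3
f 7 1 8
f 7 8 3
f 8 1 9
f 8 9 3
f 9 1 10
f 9 10 3
f 10 1 11
f 10 11 3
f 11 1 12
f 11 12 3
f 12 1 13
f 12 13 3
f 13 1 2
f 13 2 3
f 14 25 19
f 14 19 15
f 14 15 21
f 14 21 24
f 14 24 25
f 15 19 23
f 19 25 18
f 25 24 16
f 24 21 20
f 21 15 22
f 17 23 18
f 17 18 16
f 17 16 20
f 17 20 22
f 17 22 23
f 18 23 19
f 16 18 25
f 20 16 24
f 22 20 21
f 23 22 15



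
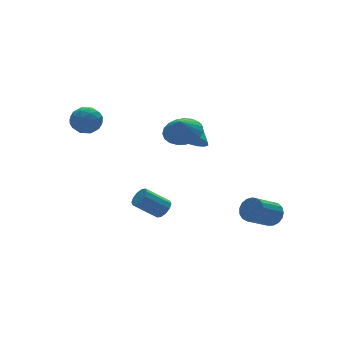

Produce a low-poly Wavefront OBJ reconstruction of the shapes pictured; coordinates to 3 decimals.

v 0.933 1.963 0.567
v 1.36 2.23 -0.067
v 1.707 2.497 1.313
v 1.079 2.531 0.009
v 0.759 2.681 0.234
v 0.485 2.638 0.549
v 0.332 2.415 0.869
v 0.339 2.07 1.108
v 0.505 1.697 1.202
v 0.786 1.395 1.126
v 1.106 1.246 0.9
v 1.38 1.288 0.585
v 1.534 1.512 0.266
v 1.527 1.856 0.027
v -0.295 0.824 1.999
v 0.425 0.135 2.074
v -0.685 0.516 2.901
v 0.599 0.463 2.261
v 0.619 0.854 2.403
v 0.48 1.239 2.475
v 0.207 1.553 2.465
v -0.152 1.74 2.374
v -0.537 1.77 2.218
v -0.88 1.636 2.025
v -1.121 1.361 1.826
v -1.22 0.994 1.658
v -1.159 0.598 1.549
v -0.949 0.24 1.517
v -0.626 -0.016 1.569
v -0.245 -0.127 1.695
v 0.127 -0.074 1.874
v -3.806 4.598 1.998
v -3.255 3.934 1.869
v -4.585 3.786 2.851
v -4.034 3.122 2.722
v -3.776 3.82 3.176
v -3.294 4.322 2.649
v -4.546 3.398 2.071
v -4.064 3.9 1.544
v -3.713 3.192 1.913
v -3.237 3.453 2.597
v -4.603 4.267 2.123
v -4.127 4.528 2.807
v -3.462 4.337 1.859
v -4.378 3.383 2.861
v -4.226 3.793 3.129
v -3.903 3.403 3.052
v -3.485 4.566 2.317
v -3.161 4.175 2.241
v -3.467 4.108 3.01
v -4.679 3.545 2.479
v -4.355 3.154 2.403
v -3.937 4.317 1.668
v -3.614 3.927 1.591
v -4.373 3.612 1.71
v -3.407 3.511 1.809
v -3.865 3.033 2.31
v -4.166 3.196 1.927
v -3.883 3.491 1.618
v -3.127 3.664 2.211
v -3.586 3.187 2.712
v -3.434 3.597 2.979
v -3.15 3.892 2.669
v -3.396 3.228 2.237
v -4.254 4.533 2.008
v -4.713 4.056 2.509
v -4.69 3.828 2.051
v -4.406 4.123 1.741
v -3.975 4.687 2.41
v -4.433 4.209 2.911
v -3.957 4.229 3.102
v -3.674 4.524 2.793
v -4.444 4.492 2.483
v -1.897 -0.101 -2.463
v -1.626 -0.374 -2.029
v -2.711 0.048 -1.084
v -2.983 0.321 -1.517
v -1.505 -0.037 -2.04
v -2.59 0.385 -1.095
v -1.534 0.276 -2.213
v -2.619 0.698 -1.268
v -1.701 0.445 -2.481
v -2.787 0.867 -1.536
v -1.944 0.405 -2.742
v -3.03 0.827 -1.797
v -2.169 0.172 -2.896
v -3.254 0.594 -1.951
v -2.29 -0.165 -2.885
v -3.375 0.257 -1.94
v -2.261 -0.478 -2.712
v -3.346 -0.056 -1.767
v -2.093 -0.647 -2.444
v -3.179 -0.225 -1.499
v -1.85 -0.607 -2.183
v -2.936 -0.185 -1.238
v 2.958 -2.075 -3.218
v 3.244 -1.72 -2.648
v 1.907 -1.99 -1.811
v 1.622 -2.345 -2.382
v 3.08 -1.47 -2.829
v 1.743 -1.74 -1.992
v 2.888 -1.358 -3.099
v 1.552 -1.628 -2.262
v 2.713 -1.411 -3.396
v 1.376 -1.681 -2.56
v 2.593 -1.616 -3.653
v 1.257 -1.886 -2.816
v 2.558 -1.926 -3.81
v 1.221 -2.196 -2.973
v 2.614 -2.27 -3.832
v 1.277 -2.54 -2.995
v 2.749 -2.569 -3.713
v 1.412 -2.84 -2.876
v 2.932 -2.756 -3.481
v 1.595 -3.026 -2.644
v 3.121 -2.786 -3.188
v 1.784 -3.056 -2.352
v 3.273 -2.653 -2.903
v 1.936 -2.924 -2.066
v 3.353 -2.388 -2.69
v 2.016 -2.658 -1.853
v 3.342 -2.051 -2.598
v 2.005 -2.322 -1.761
f 2 1 4
f 2 4 3
f 4 1 5
f 4 5 3
f 5 1 6
f 5 6 3
f 6 1 7
f 6 7 3
f 7 1 8
f 7 8 3
f 8 1 9
f 8 9 3
f 9 1 10
f 9 10 3
f 10 1 11
f 10 11 3
f 11 1 12
f 11 12 3
f 12 1 13
f 12 13 3
f 13 1 14
f 13 14 3
f 14 1 2
f 14 2 3
f 16 15 18
f 16 18 17
f 18 15 19
f 18 19 17
f 19 15 20
f 19 20 17
f 20 15 21
f 20 21 17
f 21 15 22
f 21 22 17
f 22 15 23
f 22 23 17
f 23 15 24
f 23 24 17
f 24 15 25
f 24 25 17
f 25 15 26
f 25 26 17
f 26 15 27
f 26 27 17
f 27 15 28
f 27 28 17
f 28 15 29
f 28 29 17
f 29 15 30
f 29 30 17
f 30 15 31
f 30 31 17
f 31 15 16
f 31 16 17
f 32 69 48
f 69 43 72
f 48 72 37
f 69 72 48
f 32 48 44
f 48 37 49
f 44 49 33
f 48 49 44
f 32 44 53
f 44 33 54
f 53 54 39
f 44 54 53
f 32 53 65
f 53 39 68
f 65 68 42
f 53 68 65
f 32 65 69
f 65 42 73
f 69 73 43
f 65 73 69
f 33 49 60
f 49 37 63
f 60 63 41
f 49 63 60
f 37 72 50
f 72 43 71
f 50 71 36
f 72 71 50
f 43 73 70
f 73 42 66
f 70 66 34
f 73 66 70
f 42 68 67
f 68 39 55
f 67 55 38
f 68 55 67
f 39 54 59
f 54 33 56
f 59 56 40
f 54 56 59
f 35 61 47
f 61 41 62
f 47 62 36
f 61 62 47
f 35 47 45
f 47 36 46
f 45 46 34
f 47 46 45
f 35 45 52
f 45 34 51
f 52 51 38
f 45 51 52
f 35 52 57
f 52 38 58
f 57 58 40
f 52 58 57
f 35 57 61
f 57 40 64
f 61 64 41
f 57 64 61
f 36 62 50
f 62 41 63
f 50 63 37
f 62 63 50
f 34 46 70
f 46 36 71
f 70 71 43
f 46 71 70
f 38 51 67
f 51 34 66
f 67 66 42
f 51 66 67
f 40 58 59
f 58 38 55
f 59 55 39
f 58 55 59
f 41 64 60
f 64 40 56
f 60 56 33
f 64 56 60
f 75 74 78
f 75 78 76
f 76 78 79
f 76 79 77
f 78 74 80
f 78 80 79
f 79 80 81
f 79 81 77
f 80 74 82
f 80 82 81
f 81 82 83
f 81 83 77
f 82 74 84
f 82 84 83
f 83 84 85
f 83 85 77
f 84 74 86
f 84 86 85
f 85 86 87
f 85 87 77
f 86 74 88
f 86 88 87
f 87 88 89
f 87 89 77
f 88 74 90
f 88 90 89
f 89 90 91
f 89 91 77
f 90 74 92
f 90 92 91
f 91 92 93
f 91 93 77
f 92 74 94
f 92 94 93
f 93 94 95
f 93 95 77
f 94 74 75
f 94 75 95
f 95 75 76
f 95 76 77
f 97 96 100
f 97 100 98
f 98 100 101
f 98 101 99
f 100 96 102
f 100 102 101
f 101 102 103
f 101 103 99
f 102 96 104
f 102 104 103
f 103 104 105
f 103 105 99
f 104 96 106
f 104 106 105
f 105 106 107
f 105 107 99
f 106 96 108
f 106 108 107
f 107 108 109
f 107 109 99
f 108 96 110
f 108 110 109
f 109 110 111
f 109 111 99
f 110 96 112
f 110 112 111
f 111 112 113
f 111 113 99
f 112 96 114
f 112 114 113
f 113 114 115
f 113 115 99
f 114 96 116
f 114 116 115
f 115 116 117
f 115 117 99
f 116 96 118
f 116 118 117
f 117 118 119
f 117 119 99
f 118 96 120
f 118 120 119
f 119 120 121
f 119 121 99
f 120 96 122
f 120 122 121
f 121 122 123
f 121 123 99
f 122 96 97
f 122 97 123
f 123 97 98
f 123 98 99



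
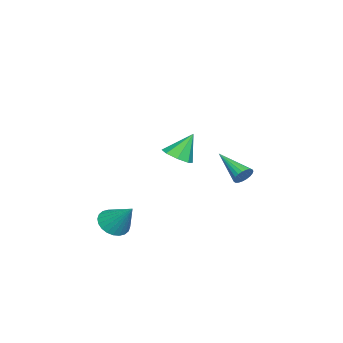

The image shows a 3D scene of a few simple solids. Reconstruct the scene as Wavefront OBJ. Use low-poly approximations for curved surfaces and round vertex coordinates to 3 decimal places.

v 2.617 -3.583 -1.912
v 3.407 -3.916 -1.978
v 3.183 -2.497 -0.608
v 3.424 -3.662 -2.197
v 3.319 -3.396 -2.373
v 3.106 -3.159 -2.478
v 2.819 -2.986 -2.497
v 2.501 -2.905 -2.428
v 2.201 -2.926 -2.279
v 1.964 -3.048 -2.075
v 1.826 -3.251 -1.846
v 1.809 -3.505 -1.627
v 1.915 -3.771 -1.452
v 2.128 -4.008 -1.346
v 2.415 -4.181 -1.327
v 2.733 -4.262 -1.397
v 3.033 -4.241 -1.545
v 3.27 -4.119 -1.75
v 3.221 -0.369 3.001
v 3.823 -0.703 3.389
v 2.739 0.249 4.279
v 3.961 -0.154 3.176
v 3.666 0.269 2.861
v 3.111 0.318 2.627
v 2.62 -0.035 2.612
v 2.482 -0.584 2.825
v 2.777 -1.007 3.141
v 3.332 -1.056 3.374
v -2.918 1.204 -0.644
v -2.431 1.072 -0.339
v -3.902 -0.284 0.284
v -2.54 1.236 -0.192
v -2.715 1.394 -0.124
v -2.925 1.519 -0.145
v -3.133 1.59 -0.253
v -3.305 1.594 -0.428
v -3.41 1.53 -0.641
v -3.429 1.41 -0.854
v -3.361 1.255 -1.031
v -3.215 1.09 -1.141
v -3.019 0.945 -1.165
v -2.805 0.845 -1.099
v -2.611 0.807 -0.954
v -2.469 0.837 -0.755
v -2.406 0.931 -0.538
f 2 1 4
f 2 4 3
f 4 1 5
f 4 5 3
f 5 1 6
f 5 6 3
f 6 1 7
f 6 7 3
f 7 1 8
f 7 8 3
f 8 1 9
f 8 9 3
f 9 1 10
f 9 10 3
f 10 1 11
f 10 11 3
f 11 1 12
f 11 12 3
f 12 1 13
f 12 13 3
f 13 1 14
f 13 14 3
f 14 1 15
f 14 15 3
f 15 1 16
f 15 16 3
f 16 1 17
f 16 17 3
f 17 1 18
f 17 18 3
f 18 1 2
f 18 2 3
f 20 19 22
f 20 22 21
f 22 19 23
f 22 23 21
f 23 19 24
f 23 24 21
f 24 19 25
f 24 25 21
f 25 19 26
f 25 26 21
f 26 19 27
f 26 27 21
f 27 19 28
f 27 28 21
f 28 19 20
f 28 20 21
f 30 29 32
f 30 32 31
f 32 29 33
f 32 33 31
f 33 29 34
f 33 34 31
f 34 29 35
f 34 35 31
f 35 29 36
f 35 36 31
f 36 29 37
f 36 37 31
f 37 29 38
f 37 38 31
f 38 29 39
f 38 39 31
f 39 29 40
f 39 40 31
f 40 29 41
f 40 41 31
f 41 29 42
f 41 42 31
f 42 29 43
f 42 43 31
f 43 29 44
f 43 44 31
f 44 29 45
f 44 45 31
f 45 29 30
f 45 30 31



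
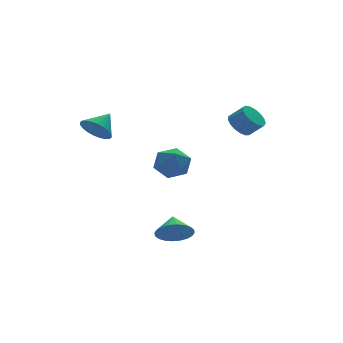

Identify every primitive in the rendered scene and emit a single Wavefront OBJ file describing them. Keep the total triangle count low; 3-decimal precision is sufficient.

v -0.809 -0.261 0.541
v -0.33 -0.884 1.346
v -1.29 -1.776 -0.346
v -0.811 -2.399 0.459
v -1.746 -1.815 0.682
v -1.449 -0.878 1.23
v -0.171 -1.782 -0.23
v 0.126 -0.845 0.318
v 0.065 -1.824 0.869
v -0.909 -1.844 1.433
v -0.711 -0.816 -0.433
v -1.685 -0.836 0.131
v -2.183 -4.425 -3.113
v -1.661 -4.058 -3.947
v -1.797 -3.415 -2.427
v -2.028 -3.883 -3.999
v -2.418 -3.79 -3.915
v -2.772 -3.794 -3.71
v -3.037 -3.894 -3.414
v -3.172 -4.074 -3.072
v -3.156 -4.308 -2.736
v -2.992 -4.56 -2.457
v -2.705 -4.791 -2.279
v -2.338 -4.967 -2.227
v -1.948 -5.06 -2.31
v -1.594 -5.056 -2.515
v -1.329 -4.956 -2.811
v -1.194 -4.775 -3.153
v -1.21 -4.541 -3.489
v -1.374 -4.29 -3.768
v 2.124 -3.343 3.503
v 2.599 -2.659 3.612
v 3.191 -3.193 4.385
v 2.716 -3.877 4.277
v 2.299 -2.611 3.875
v 2.89 -3.144 4.648
v 1.959 -2.73 4.053
v 2.55 -3.264 4.826
v 1.657 -2.99 4.105
v 2.248 -3.523 4.878
v 1.461 -3.331 4.019
v 2.053 -3.864 4.792
v 1.418 -3.674 3.815
v 2.009 -4.208 4.588
v 1.537 -3.942 3.54
v 2.128 -4.476 4.313
v 1.79 -4.073 3.256
v 2.381 -4.606 4.029
v 2.12 -4.036 3.029
v 2.711 -4.57 3.802
v 2.45 -3.841 2.911
v 3.042 -4.374 3.684
v 2.707 -3.532 2.928
v 3.298 -4.065 3.701
v 2.829 -3.179 3.077
v 3.421 -3.713 3.851
v 2.791 -2.864 3.324
v 3.382 -3.398 4.097
v -4.479 0.363 2.993
v -3.902 0.419 2.191
v -3.401 0.917 3.807
v -4.074 0.765 2.184
v -4.308 1.049 2.3
v -4.568 1.229 2.522
v -4.815 1.277 2.815
v -5.01 1.186 3.136
v -5.124 0.97 3.435
v -5.141 0.661 3.666
v -5.056 0.307 3.795
v -4.884 -0.039 3.802
v -4.65 -0.323 3.686
v -4.39 -0.503 3.464
v -4.143 -0.551 3.17
v -3.948 -0.46 2.85
v -3.834 -0.244 2.551
v -3.817 0.065 2.32
f 1 12 6
f 1 6 2
f 1 2 8
f 1 8 11
f 1 11 12
f 2 6 10
f 6 12 5
f 12 11 3
f 11 8 7
f 8 2 9
f 4 10 5
f 4 5 3
f 4 3 7
f 4 7 9
f 4 9 10
f 5 10 6
f 3 5 12
f 7 3 11
f 9 7 8
f 10 9 2
f 14 13 16
f 14 16 15
f 16 13 17
f 16 17 15
f 17 13 18
f 17 18 15
f 18 13 19
f 18 19 15
f 19 13 20
f 19 20 15
f 20 13 21
f 20 21 15
f 21 13 22
f 21 22 15
f 22 13 23
f 22 23 15
f 23 13 24
f 23 24 15
f 24 13 25
f 24 25 15
f 25 13 26
f 25 26 15
f 26 13 27
f 26 27 15
f 27 13 28
f 27 28 15
f 28 13 29
f 28 29 15
f 29 13 30
f 29 30 15
f 30 13 14
f 30 14 15
f 32 31 35
f 32 35 33
f 33 35 36
f 33 36 34
f 35 31 37
f 35 37 36
f 36 37 38
f 36 38 34
f 37 31 39
f 37 39 38
f 38 39 40
f 38 40 34
f 39 31 41
f 39 41 40
f 40 41 42
f 40 42 34
f 41 31 43
f 41 43 42
f 42 43 44
f 42 44 34
f 43 31 45
f 43 45 44
f 44 45 46
f 44 46 34
f 45 31 47
f 45 47 46
f 46 47 48
f 46 48 34
f 47 31 49
f 47 49 48
f 48 49 50
f 48 50 34
f 49 31 51
f 49 51 50
f 50 51 52
f 50 52 34
f 51 31 53
f 51 53 52
f 52 53 54
f 52 54 34
f 53 31 55
f 53 55 54
f 54 55 56
f 54 56 34
f 55 31 57
f 55 57 56
f 56 57 58
f 56 58 34
f 57 31 32
f 57 32 58
f 58 32 33
f 58 33 34
f 60 59 62
f 60 62 61
f 62 59 63
f 62 63 61
f 63 59 64
f 63 64 61
f 64 59 65
f 64 65 61
f 65 59 66
f 65 66 61
f 66 59 67
f 66 67 61
f 67 59 68
f 67 68 61
f 68 59 69
f 68 69 61
f 69 59 70
f 69 70 61
f 70 59 71
f 70 71 61
f 71 59 72
f 71 72 61
f 72 59 73
f 72 73 61
f 73 59 74
f 73 74 61
f 74 59 75
f 74 75 61
f 75 59 76
f 75 76 61
f 76 59 60
f 76 60 61



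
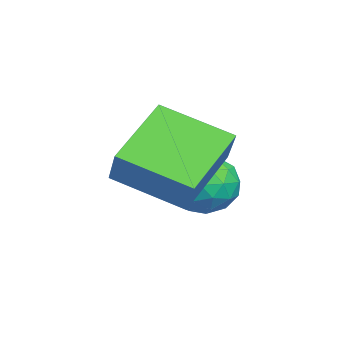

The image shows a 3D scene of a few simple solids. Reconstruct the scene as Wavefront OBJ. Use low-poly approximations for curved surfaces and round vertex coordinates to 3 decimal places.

v 2.107 2.633 2.443
v 2.558 2.331 1.885
v 1.122 1.989 1.995
v 1.573 1.687 1.437
v 1.68 1.478 2.179
v 2.288 1.876 2.456
v 1.392 2.444 1.424
v 2 2.842 1.701
v 2.116 2.214 1.255
v 2.294 1.617 1.722
v 1.386 2.703 2.158
v 1.564 2.106 2.625
v 2.419 2.539 2.203
v 1.261 1.781 1.677
v 1.324 1.659 2.113
v 1.589 1.481 1.785
v 2.26 2.271 2.539
v 2.525 2.094 2.211
v 2.009 1.593 2.384
v 1.155 2.226 1.669
v 1.42 2.049 1.341
v 2.091 2.839 2.095
v 2.356 2.661 1.767
v 1.671 2.727 1.496
v 2.424 2.292 1.505
v 1.845 1.914 1.242
v 1.739 2.358 1.234
v 2.096 2.592 1.397
v 2.529 1.942 1.78
v 1.95 1.563 1.517
v 2.012 1.44 1.953
v 2.37 1.674 2.115
v 2.269 1.873 1.41
v 1.73 2.757 2.363
v 1.151 2.378 2.1
v 1.31 2.646 1.765
v 1.668 2.88 1.927
v 1.835 2.406 2.638
v 1.256 2.028 2.375
v 1.584 1.728 2.483
v 1.941 1.962 2.646
v 1.411 2.447 2.47
v 1.896 1.18 3.5
v 2.477 1.315 4.303
v 2.393 2.611 2.899
v 2.974 2.746 3.701
v 3.186 0.394 2.699
v 3.767 0.529 3.501
v 3.683 1.825 2.097
v 4.264 1.96 2.9
f 1 38 17
f 38 12 41
f 17 41 6
f 38 41 17
f 1 17 13
f 17 6 18
f 13 18 2
f 17 18 13
f 1 13 22
f 13 2 23
f 22 23 8
f 13 23 22
f 1 22 34
f 22 8 37
f 34 37 11
f 22 37 34
f 1 34 38
f 34 11 42
f 38 42 12
f 34 42 38
f 2 18 29
f 18 6 32
f 29 32 10
f 18 32 29
f 6 41 19
f 41 12 40
f 19 40 5
f 41 40 19
f 12 42 39
f 42 11 35
f 39 35 3
f 42 35 39
f 11 37 36
f 37 8 24
f 36 24 7
f 37 24 36
f 8 23 28
f 23 2 25
f 28 25 9
f 23 25 28
f 4 30 16
f 30 10 31
f 16 31 5
f 30 31 16
f 4 16 14
f 16 5 15
f 14 15 3
f 16 15 14
f 4 14 21
f 14 3 20
f 21 20 7
f 14 20 21
f 4 21 26
f 21 7 27
f 26 27 9
f 21 27 26
f 4 26 30
f 26 9 33
f 30 33 10
f 26 33 30
f 5 31 19
f 31 10 32
f 19 32 6
f 31 32 19
f 3 15 39
f 15 5 40
f 39 40 12
f 15 40 39
f 7 20 36
f 20 3 35
f 36 35 11
f 20 35 36
f 9 27 28
f 27 7 24
f 28 24 8
f 27 24 28
f 10 33 29
f 33 9 25
f 29 25 2
f 33 25 29
f 44 46 43
f 47 44 43
f 43 46 45
f 45 47 43
f 44 50 46
f 48 44 47
f 48 50 44
f 46 50 45
f 49 47 45
f 45 50 49
f 49 48 47
f 50 48 49



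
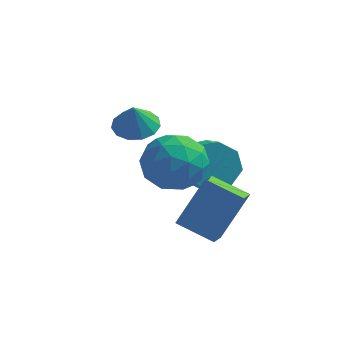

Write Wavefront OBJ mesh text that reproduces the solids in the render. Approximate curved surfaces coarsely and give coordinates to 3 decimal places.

v -1.628 0.772 2.53
v -0.603 0.724 3.246
v -2.377 -0.844 3.494
v -1.352 -0.892 4.21
v -2.165 0.05 4.344
v -1.702 1.048 3.748
v -1.278 -1.168 2.992
v -0.815 -0.17 2.396
v -0.387 -0.475 3.531
v -0.935 0.277 4.367
v -2.045 -0.397 2.373
v -2.593 0.355 3.209
v -1.05 0.89 2.804
v -1.93 -1.01 3.936
v -2.408 -0.456 4.015
v -1.805 -0.485 4.436
v -1.696 1.08 3.099
v -1.093 1.052 3.52
v -2.011 0.656 4.165
v -1.887 -1.172 3.22
v -1.284 -1.2 3.641
v -1.175 0.365 2.304
v -0.572 0.336 2.725
v -0.969 -0.776 2.575
v -0.32 0.157 3.392
v -0.76 -0.793 3.958
v -0.717 -0.955 3.242
v -0.445 -0.369 2.892
v -0.642 0.599 3.883
v -1.082 -0.351 4.45
v -1.56 0.203 4.529
v -1.288 0.79 4.179
v -0.515 -0.106 4.051
v -1.898 0.231 2.29
v -2.338 -0.719 2.857
v -1.692 -0.91 2.561
v -1.42 -0.323 2.211
v -2.22 0.673 2.782
v -2.66 -0.277 3.348
v -2.535 0.249 3.848
v -2.263 0.835 3.498
v -2.465 -0.014 2.689
v -1.301 2.668 1.559
v -0.374 3.078 1.286
v 0.368 1.923 2.068
v -0.559 1.512 2.341
v -0.648 3.373 1.982
v 0.094 2.218 2.763
v -1.304 3.254 2.43
v -0.562 2.099 3.212
v -1.959 2.792 2.368
v -1.217 1.637 3.15
v -2.228 2.257 1.832
v -1.486 1.102 2.614
v -1.954 1.962 1.137
v -1.212 0.807 1.918
v -1.298 2.081 0.688
v -0.556 0.926 1.47
v -0.643 2.543 0.75
v 0.099 1.388 1.532
v -3.694 2.495 3.26
v -3.223 1.792 3.017
v -3.666 2.125 4.38
v -2.896 2.149 3.126
v -2.823 2.615 3.278
v -3.026 3.043 3.424
v -3.441 3.297 3.518
v -3.937 3.296 3.53
v -4.355 3.041 3.456
v -4.564 2.612 3.32
v -4.497 2.146 3.165
v -4.174 1.791 3.04
v -3.699 1.659 2.985
v 0.403 -1.798 0.931
v -0.992 -1.582 1.437
v 0.398 -0.939 0.55
v -0.997 -0.722 1.056
v 1.177 -0.998 2.724
v -0.218 -0.781 3.23
v 1.172 -0.138 2.343
v -0.223 0.078 2.849
f 1 38 17
f 38 12 41
f 17 41 6
f 38 41 17
f 1 17 13
f 17 6 18
f 13 18 2
f 17 18 13
f 1 13 22
f 13 2 23
f 22 23 8
f 13 23 22
f 1 22 34
f 22 8 37
f 34 37 11
f 22 37 34
f 1 34 38
f 34 11 42
f 38 42 12
f 34 42 38
f 2 18 29
f 18 6 32
f 29 32 10
f 18 32 29
f 6 41 19
f 41 12 40
f 19 40 5
f 41 40 19
f 12 42 39
f 42 11 35
f 39 35 3
f 42 35 39
f 11 37 36
f 37 8 24
f 36 24 7
f 37 24 36
f 8 23 28
f 23 2 25
f 28 25 9
f 23 25 28
f 4 30 16
f 30 10 31
f 16 31 5
f 30 31 16
f 4 16 14
f 16 5 15
f 14 15 3
f 16 15 14
f 4 14 21
f 14 3 20
f 21 20 7
f 14 20 21
f 4 21 26
f 21 7 27
f 26 27 9
f 21 27 26
f 4 26 30
f 26 9 33
f 30 33 10
f 26 33 30
f 5 31 19
f 31 10 32
f 19 32 6
f 31 32 19
f 3 15 39
f 15 5 40
f 39 40 12
f 15 40 39
f 7 20 36
f 20 3 35
f 36 35 11
f 20 35 36
f 9 27 28
f 27 7 24
f 28 24 8
f 27 24 28
f 10 33 29
f 33 9 25
f 29 25 2
f 33 25 29
f 44 43 47
f 44 47 45
f 45 47 48
f 45 48 46
f 47 43 49
f 47 49 48
f 48 49 50
f 48 50 46
f 49 43 51
f 49 51 50
f 50 51 52
f 50 52 46
f 51 43 53
f 51 53 52
f 52 53 54
f 52 54 46
f 53 43 55
f 53 55 54
f 54 55 56
f 54 56 46
f 55 43 57
f 55 57 56
f 56 57 58
f 56 58 46
f 57 43 59
f 57 59 58
f 58 59 60
f 58 60 46
f 59 43 44
f 59 44 60
f 60 44 45
f 60 45 46
f 62 61 64
f 62 64 63
f 64 61 65
f 64 65 63
f 65 61 66
f 65 66 63
f 66 61 67
f 66 67 63
f 67 61 68
f 67 68 63
f 68 61 69
f 68 69 63
f 69 61 70
f 69 70 63
f 70 61 71
f 70 71 63
f 71 61 72
f 71 72 63
f 72 61 73
f 72 73 63
f 73 61 62
f 73 62 63
f 75 77 74
f 78 75 74
f 74 77 76
f 76 78 74
f 75 81 77
f 79 75 78
f 79 81 75
f 77 81 76
f 80 78 76
f 76 81 80
f 80 79 78
f 81 79 80

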